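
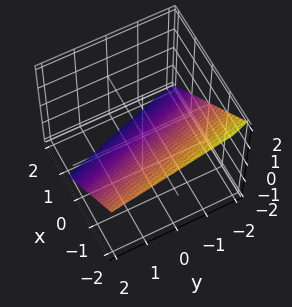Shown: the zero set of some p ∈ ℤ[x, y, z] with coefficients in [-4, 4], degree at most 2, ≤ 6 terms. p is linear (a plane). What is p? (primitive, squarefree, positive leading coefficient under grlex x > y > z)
deg p = 1. The surface is flat (a plane).
Checking where it meets the axes: one y-axis crossing is at y = -2.
Putting this together gives p.

3*x + y + 3*z + 2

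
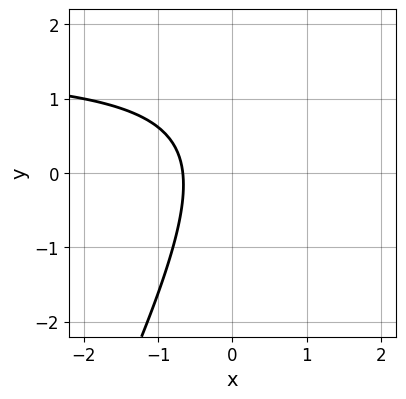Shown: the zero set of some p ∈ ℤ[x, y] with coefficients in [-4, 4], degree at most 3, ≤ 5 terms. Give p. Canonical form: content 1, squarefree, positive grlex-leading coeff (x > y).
deg p = 2. A generic line meets the curve in up to 2 points.
Against the integer gridlines: it misses every integer gridline on the y-axis.
These observations pin down the coefficients.

2*x*y - y^2 - 3*x + y - 2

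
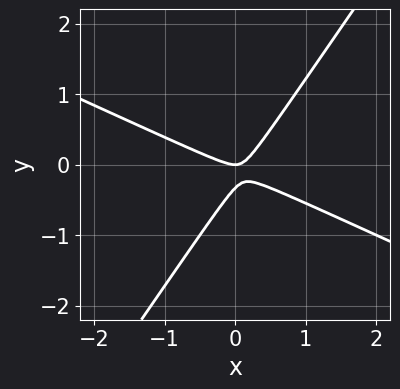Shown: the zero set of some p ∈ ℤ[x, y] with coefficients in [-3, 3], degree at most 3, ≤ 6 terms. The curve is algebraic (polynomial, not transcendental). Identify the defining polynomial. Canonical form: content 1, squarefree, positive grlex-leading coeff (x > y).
2*x^2 + 3*x*y - 3*y^2 - y

The degree is 2 — the shape is more complex than any degree-1 curve.
Observable constraints: it crosses the x-axis at the gridline x = 0; one y-axis crossing is at y = 0.
These observations pin down the coefficients.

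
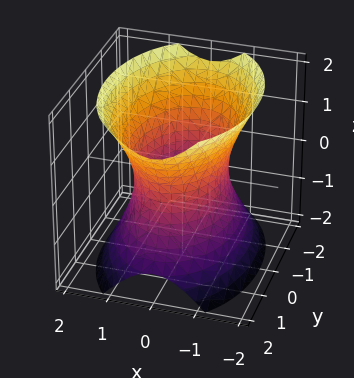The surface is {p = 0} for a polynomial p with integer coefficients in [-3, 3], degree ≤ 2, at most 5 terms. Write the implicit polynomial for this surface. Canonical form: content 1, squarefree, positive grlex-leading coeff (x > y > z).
2*x^2 + y^2 - z^2 - 2

(a) The degree is 2 — one connected sheet with a waist; a quadric.
(b) Symmetries: mirror symmetry y ↦ −y ⇒ only even powers of y; mirror symmetry x ↦ −x ⇒ only even powers of x; it's symmetric under z → −z, forcing even powers of z.
(c) Observable constraints: the surface avoids every integer z-axis point in the box; the x-axis gridline crossings are at x ∈ {-1, 1}.
(d) Putting this together gives p.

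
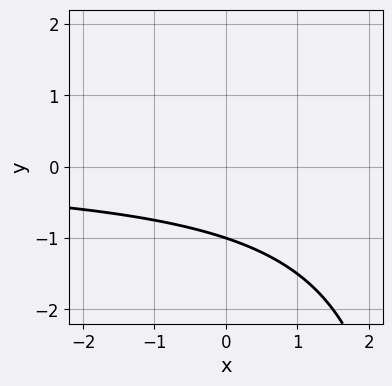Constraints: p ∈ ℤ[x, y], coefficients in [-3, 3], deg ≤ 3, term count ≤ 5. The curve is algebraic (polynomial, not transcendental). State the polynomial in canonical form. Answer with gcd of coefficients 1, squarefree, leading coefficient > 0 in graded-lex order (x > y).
x*y - 3*y - 3

deg p = 2. The shape is more complex than any degree-1 curve.
Reading off the gridlines: one y-axis crossing is at y = -1; it misses every integer gridline on the x-axis.
Putting this together gives p.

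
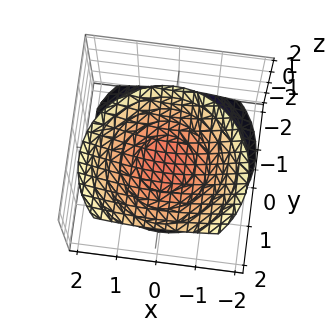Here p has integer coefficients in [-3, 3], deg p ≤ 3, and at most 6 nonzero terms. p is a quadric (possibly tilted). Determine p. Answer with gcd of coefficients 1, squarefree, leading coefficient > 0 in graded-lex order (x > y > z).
1. The picture has 2 separate pieces.
2. The degree is 2 — a generic line meets the surface in up to 2 points.
3. Observable constraints: it misses every integer gridline on the x-axis; the surface avoids every integer y-axis point in the box.
4. Matching integer coefficients to the picture gives p.

3*x^2 + 3*y^2 - 2*y*z - 3*z^2 + 2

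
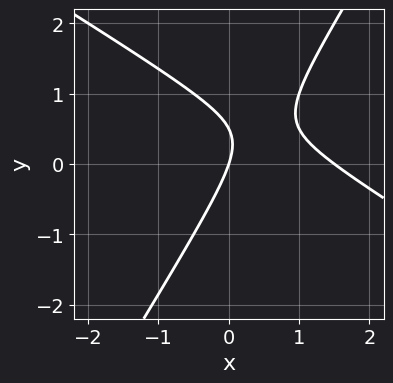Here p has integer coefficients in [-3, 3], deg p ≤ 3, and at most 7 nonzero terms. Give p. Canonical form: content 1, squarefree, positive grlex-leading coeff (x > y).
2*x^2 + 2*x*y - 2*y^2 - 3*x + y

(a) deg p = 2. The shape is more complex than any degree-1 curve.
(b) From the axis intercepts and sections: one x-axis crossing is at x = 0; one y-axis crossing is at y = 0.
(c) The integer polynomial consistent with all of this is the stated p.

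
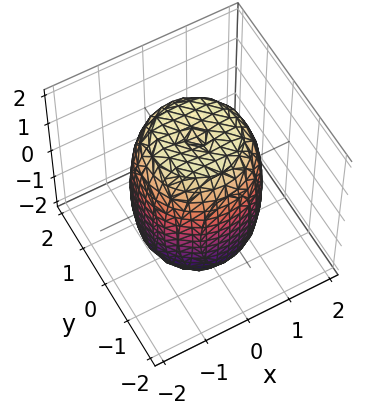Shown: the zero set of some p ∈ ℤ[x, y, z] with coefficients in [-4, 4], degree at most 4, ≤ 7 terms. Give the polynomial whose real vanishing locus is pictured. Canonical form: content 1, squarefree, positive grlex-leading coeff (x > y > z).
First, the degree is 4 — the shape is more complex than any degree-3 surface.
Next, by symmetry, the surface is invariant under rotation about z: p = q(x² + y², z).
Then, checking where it meets the axes: a circular section at z = 1 has radius between 1 and 2.
Finally, solving for integer coefficients yields p as stated.

2*x^4 + 4*x^2*y^2 + 2*y^4 - 2*x^2 - 2*y^2 + z^2 - 3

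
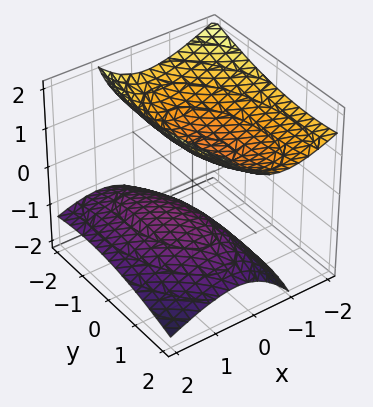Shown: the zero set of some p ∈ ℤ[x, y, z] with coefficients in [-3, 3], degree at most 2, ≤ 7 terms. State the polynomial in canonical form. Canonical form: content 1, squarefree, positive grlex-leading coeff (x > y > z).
1. The picture has 2 separate pieces.
2. deg p = 2.
3. Against the integer gridlines: it misses every integer gridline on the y-axis; no x-intercept at any integer in the box.
4. Putting this together gives p.

3*x^2 + x*y + 3*x*z + y^2 - 3*z^2 + 2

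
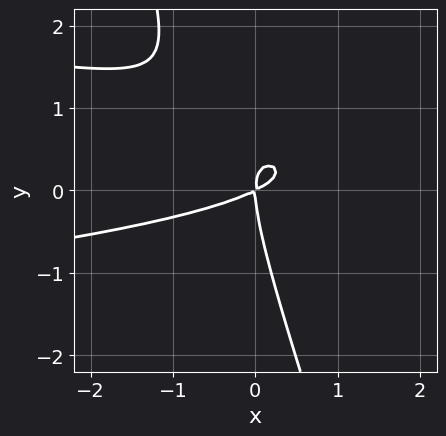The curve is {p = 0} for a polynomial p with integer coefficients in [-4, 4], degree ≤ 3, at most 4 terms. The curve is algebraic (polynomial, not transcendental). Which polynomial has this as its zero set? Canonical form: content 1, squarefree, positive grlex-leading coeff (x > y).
Degree: a generic line meets the curve in up to 3 points, so deg p = 3.
Observable constraints: it meets the x-axis at x = 0 (among the integer gridlines); one y-axis crossing is at y = 0.
Together with the visible shape, these determine p as stated.

3*x*y^2 + y^3 + x^2 - 2*x*y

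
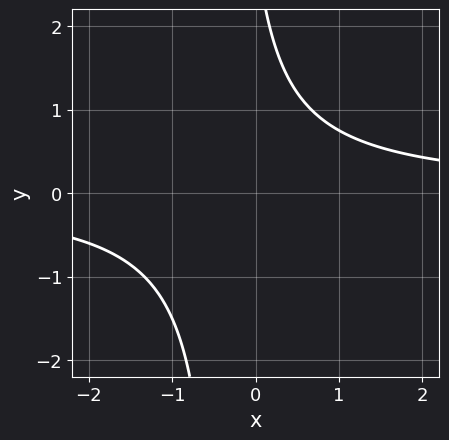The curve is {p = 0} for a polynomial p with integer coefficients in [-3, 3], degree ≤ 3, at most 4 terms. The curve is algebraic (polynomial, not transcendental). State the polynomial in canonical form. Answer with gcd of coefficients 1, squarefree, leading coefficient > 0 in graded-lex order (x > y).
3*x*y + y - 3

(a) The degree is 2 — a generic line meets the curve in up to 2 points.
(b) Observable constraints: no y-intercept at any integer in the box; the curve avoids every integer x-axis point in the box.
(c) Putting this together gives p.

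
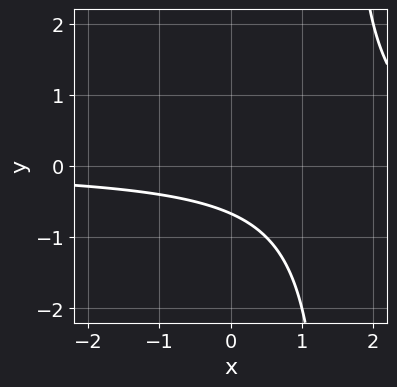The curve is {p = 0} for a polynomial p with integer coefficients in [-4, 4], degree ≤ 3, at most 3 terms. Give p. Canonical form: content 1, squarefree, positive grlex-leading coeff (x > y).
2*x*y - 3*y - 2

(a) deg p = 2.
(b) Checking where it meets the axes: the curve avoids every integer x-axis point in the box.
(c) Assembling these constraints gives the stated polynomial.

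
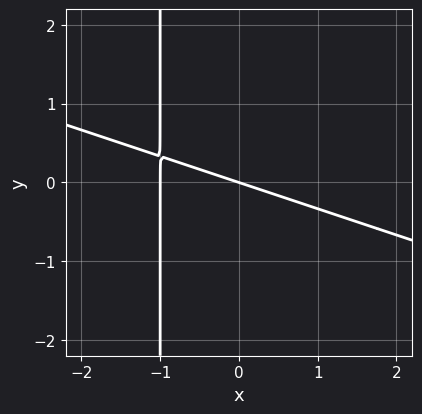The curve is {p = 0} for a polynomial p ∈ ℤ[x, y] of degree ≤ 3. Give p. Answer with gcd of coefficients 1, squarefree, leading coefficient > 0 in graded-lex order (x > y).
1. Degree: a generic line meets the curve in up to 2 points, so deg p = 2.
2. From the visible intercepts: among the integer gridlines, it crosses the x-axis at x ∈ {-1, 0}; it meets the y-axis at y = 0 (among the integer gridlines).
3. Fitting integer coefficients to these (and the overall shape) gives p.

x^2 + 3*x*y + x + 3*y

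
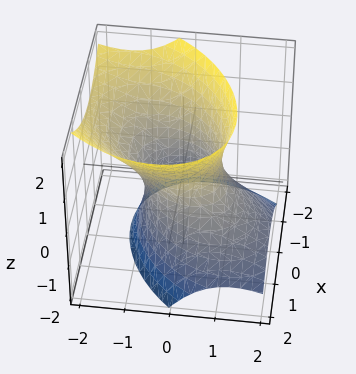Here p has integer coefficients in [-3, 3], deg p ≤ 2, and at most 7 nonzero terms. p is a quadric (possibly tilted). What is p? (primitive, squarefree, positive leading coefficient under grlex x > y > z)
(a) The degree is 2 — the shape is more complex than any degree-1 surface.
(b) From the visible intercepts: the y-axis gridline crossings are at y ∈ {-1, 1}; the x-axis gridline crossings are at x ∈ {-1, 1}; it misses every integer gridline on the z-axis.
(c) Solving for integer coefficients yields p as stated.

3*x^2 - 2*x*y + 3*y^2 + 3*y*z - 2*z^2 - 3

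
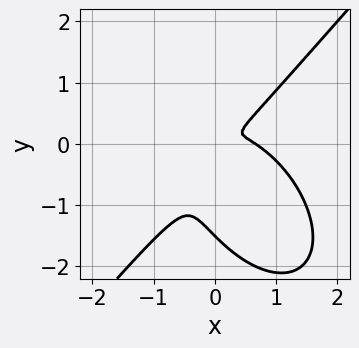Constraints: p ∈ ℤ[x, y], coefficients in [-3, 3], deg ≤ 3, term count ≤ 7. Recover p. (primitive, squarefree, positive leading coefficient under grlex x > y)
3*x^3 - 2*y^3 - 2*x^2 + 3*x*y - 3*y^2

First, degree: no degree-2 curve has this shape, so deg p = 3.
Finally, putting this together gives p.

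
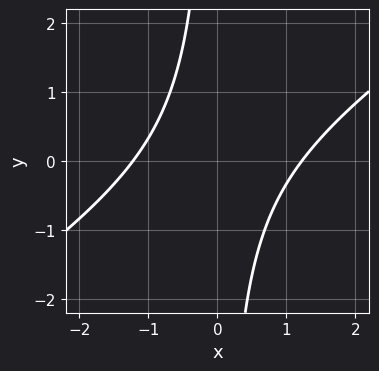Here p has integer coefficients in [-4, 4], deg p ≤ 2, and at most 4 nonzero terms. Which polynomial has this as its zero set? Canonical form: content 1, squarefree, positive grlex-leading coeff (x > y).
2*x^2 - 3*x*y - 3

(a) deg p = 2. The shape is more complex than any degree-1 curve.
(b) Observable constraints: the curve avoids every integer y-axis point in the box.
(c) These observations pin down the coefficients.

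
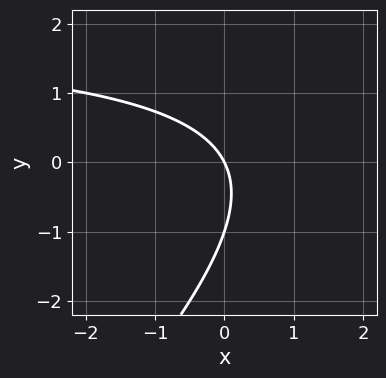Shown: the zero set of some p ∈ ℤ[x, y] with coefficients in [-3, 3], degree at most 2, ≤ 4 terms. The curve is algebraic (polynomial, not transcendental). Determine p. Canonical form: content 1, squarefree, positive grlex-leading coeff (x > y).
x*y - y^2 - 2*x - y

1. The degree is 2 — a generic line meets the curve in up to 2 points.
2. Against the integer gridlines: the y-axis gridline crossings are at y ∈ {-1, 0}; it meets the x-axis at x = 0 (among the integer gridlines).
3. The integer polynomial consistent with all of this is the stated p.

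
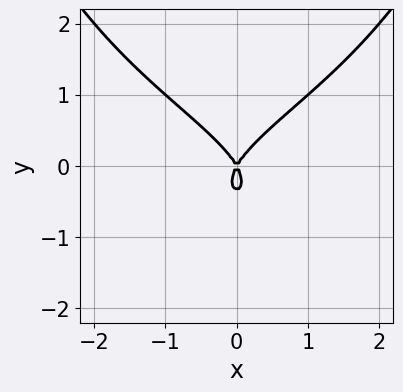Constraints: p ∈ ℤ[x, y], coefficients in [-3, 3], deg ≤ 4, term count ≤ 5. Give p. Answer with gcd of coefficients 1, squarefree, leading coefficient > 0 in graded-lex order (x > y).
x^2*y^2 - 3*y^3 + 3*x^2 - y^2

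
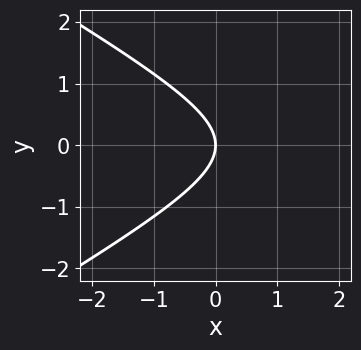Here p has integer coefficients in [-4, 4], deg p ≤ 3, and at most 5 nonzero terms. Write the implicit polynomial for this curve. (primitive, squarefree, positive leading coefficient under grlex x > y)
(a) deg p = 2. No degree-1 curve has this shape.
(b) Symmetries: the y ↦ −y reflection is a symmetry, so y appears only in even powers.
(c) Observable constraints: it meets the x-axis at x = 0 (among the integer gridlines); it meets the y-axis at y = 0 (among the integer gridlines).
(d) These observations pin down the coefficients.

x^2 - 3*y^2 - 3*x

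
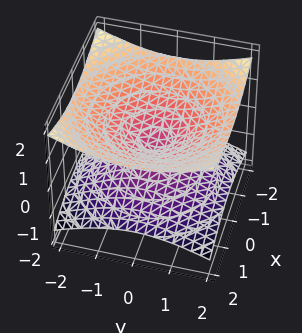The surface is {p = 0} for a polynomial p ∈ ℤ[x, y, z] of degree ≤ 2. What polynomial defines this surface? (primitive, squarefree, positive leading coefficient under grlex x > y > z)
x^2 + y^2 - 3*z^2

(a) Degree: two nappes meeting at a single point; a quadric, so deg p = 2.
(b) Symmetries: it's symmetric under z → −z, forcing even powers of z; the surface is invariant under rotation about z: p = q(x² + y², z).
(c) Checking where it meets the axes: it crosses the z-axis at the gridline z = 0; one x-axis crossing is at x = 0; it meets the y-axis at y = 0 (among the integer gridlines); a circular section at z = 1 has radius between 1 and 2.
(d) Together with the visible shape, these determine p as stated.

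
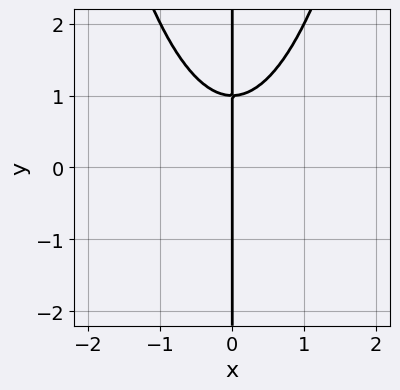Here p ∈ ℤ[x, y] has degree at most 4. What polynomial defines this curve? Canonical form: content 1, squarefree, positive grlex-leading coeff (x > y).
Degree: a generic line meets the curve in up to 3 points, so deg p = 3.
From the visible intercepts: every point of the y-axis in the box is on the curve; it meets the x-axis at x = 0 (among the integer gridlines).
Matching integer coefficients to the picture gives p.

x^3 - x*y + x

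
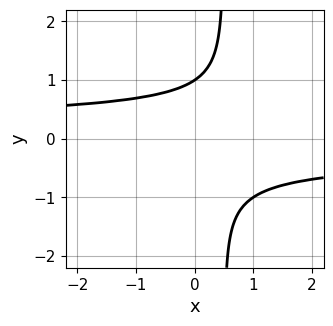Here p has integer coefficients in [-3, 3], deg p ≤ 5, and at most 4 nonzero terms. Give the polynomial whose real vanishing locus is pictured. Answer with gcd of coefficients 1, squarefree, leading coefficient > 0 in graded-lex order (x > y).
2*x*y^3 - y^3 + 1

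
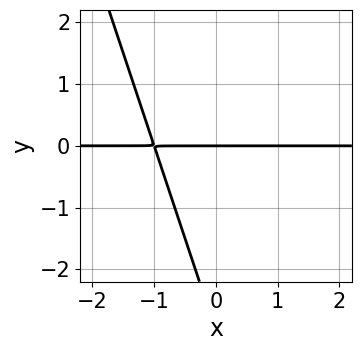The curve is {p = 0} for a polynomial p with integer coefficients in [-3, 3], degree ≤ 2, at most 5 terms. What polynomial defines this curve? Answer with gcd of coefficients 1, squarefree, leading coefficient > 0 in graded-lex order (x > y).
(a) Degree: a generic line meets the curve in up to 2 points, so deg p = 2.
(b) Reading off the gridlines: the visible x-axis segment lies entirely on the curve; it crosses the y-axis at the gridline y = 0.
(c) Putting this together gives p.

3*x*y + y^2 + 3*y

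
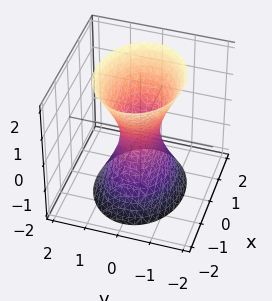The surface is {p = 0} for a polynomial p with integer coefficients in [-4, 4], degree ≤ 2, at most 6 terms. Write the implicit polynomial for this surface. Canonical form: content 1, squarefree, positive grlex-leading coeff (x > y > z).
Degree: one connected sheet with a waist; a quadric, so deg p = 2.
Symmetries: the x ↦ −x reflection is a symmetry, so x appears only in even powers; it's symmetric under y → −y, forcing even powers of y; the z ↦ −z reflection is a symmetry, so z appears only in even powers.
Reading off the gridlines: the surface avoids every integer z-axis point in the box.
These observations pin down the coefficients.

2*x^2 + 3*y^2 - z^2 - 1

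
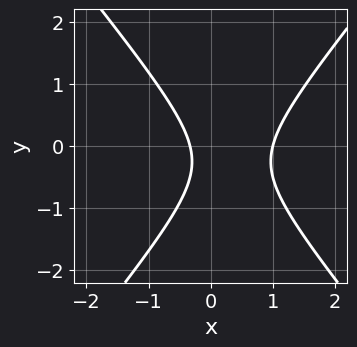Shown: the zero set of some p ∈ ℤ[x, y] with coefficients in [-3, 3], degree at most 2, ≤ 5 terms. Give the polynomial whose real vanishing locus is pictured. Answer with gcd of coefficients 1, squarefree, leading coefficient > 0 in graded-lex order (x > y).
The degree is 2 — the shape is more complex than any degree-1 curve.
From the visible intercepts: it misses every integer gridline on the y-axis; it meets the x-axis at x = 1 (among the integer gridlines).
These observations pin down the coefficients.

3*x^2 - 2*y^2 - 2*x - y - 1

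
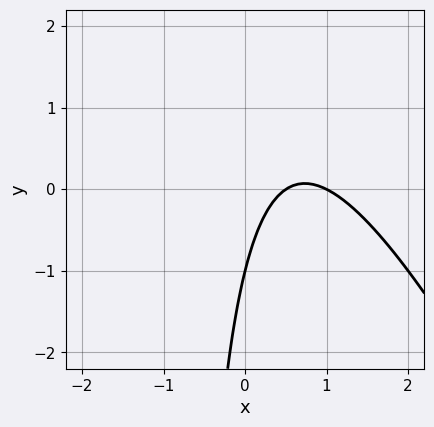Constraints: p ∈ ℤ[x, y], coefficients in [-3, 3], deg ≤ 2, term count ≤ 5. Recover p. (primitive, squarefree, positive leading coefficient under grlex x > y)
2*x^2 + x*y - 3*x + y + 1

deg p = 2. The shape is more complex than any degree-1 curve.
Reading off the gridlines: it crosses the x-axis at the gridline x = 1; one y-axis crossing is at y = -1.
Together with the visible shape, these determine p as stated.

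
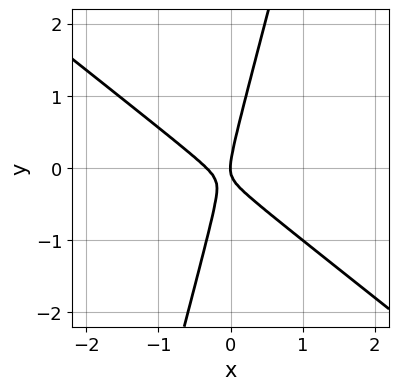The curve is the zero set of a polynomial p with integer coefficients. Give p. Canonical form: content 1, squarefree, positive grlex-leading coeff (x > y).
Degree: no degree-1 curve has this shape, so deg p = 2.
From the axis intercepts and sections: one x-axis crossing is at x = 0; it crosses the y-axis at the gridline y = 0.
Together with the visible shape, these determine p as stated.

3*x^2 + 3*x*y - y^2 + x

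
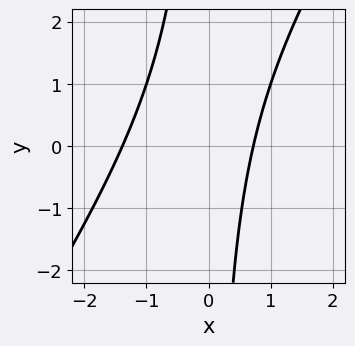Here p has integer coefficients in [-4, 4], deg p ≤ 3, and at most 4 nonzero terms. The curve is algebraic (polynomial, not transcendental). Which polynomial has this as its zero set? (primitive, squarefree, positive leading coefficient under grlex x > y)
3*x^2 - 2*x*y + 2*x - 3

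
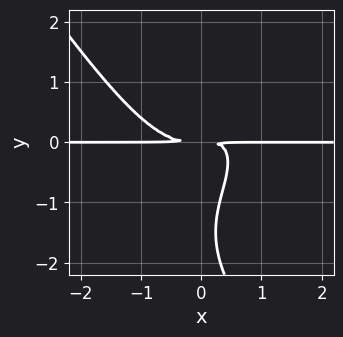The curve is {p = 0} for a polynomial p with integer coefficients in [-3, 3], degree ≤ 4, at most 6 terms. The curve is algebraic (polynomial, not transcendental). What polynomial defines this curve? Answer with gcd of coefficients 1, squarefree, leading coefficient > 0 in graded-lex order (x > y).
3*x^3*y + y^4 - 3*x*y^2 + 3*y^3 + 3*y^2

(a) Degree: no degree-3 curve has this shape, so deg p = 4.
(b) From the visible intercepts: the visible x-axis segment lies entirely on the curve.
(c) The integer polynomial consistent with all of this is the stated p.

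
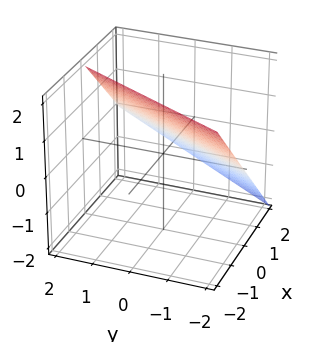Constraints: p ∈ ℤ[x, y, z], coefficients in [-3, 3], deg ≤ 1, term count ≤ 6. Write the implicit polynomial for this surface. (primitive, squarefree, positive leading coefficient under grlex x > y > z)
First, the degree is 1 — the surface is flat (a plane).
Then, reading off the gridlines: one x-axis crossing is at x = 1; it meets the z-axis at z = 1 (among the integer gridlines); one y-axis crossing is at y = -2.
Finally, matching integer coefficients to the picture gives p.

2*x - y + 2*z - 2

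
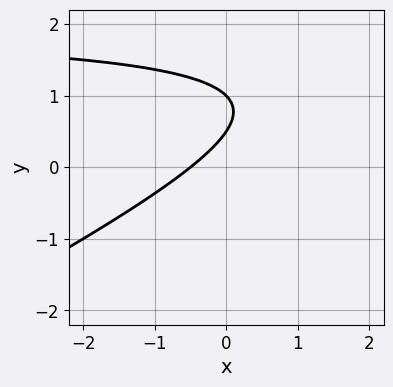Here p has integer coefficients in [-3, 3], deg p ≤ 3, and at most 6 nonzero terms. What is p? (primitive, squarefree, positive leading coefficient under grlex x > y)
First, the degree is 2 — a generic line meets the curve in up to 2 points.
Then, observable constraints: one y-axis crossing is at y = 1.
Finally, fitting integer coefficients to these (and the overall shape) gives p.

x*y - 2*y^2 - 2*x + 3*y - 1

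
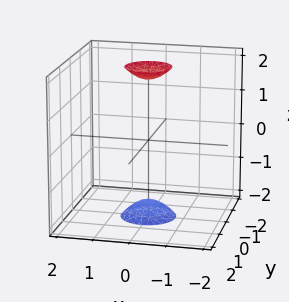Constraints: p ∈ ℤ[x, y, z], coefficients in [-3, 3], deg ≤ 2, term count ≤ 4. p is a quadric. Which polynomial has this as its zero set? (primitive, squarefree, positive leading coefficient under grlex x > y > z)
3*x^2 + 3*y^2 - z^2 + 3

1. The picture has 2 separate pieces.
2. Degree: two sheets facing apart; a quadric, so deg p = 2.
3. Symmetries: mirror symmetry z ↦ −z ⇒ only even powers of z; rotational symmetry about the z-axis ⇒ p depends on x, y only through x² + y².
4. From the axis intercepts and sections: the surface avoids every integer y-axis point in the box; the surface avoids every integer x-axis point in the box; a circular section at z = -2 has radius between 0 and 1.
5. Matching integer coefficients to the picture gives p.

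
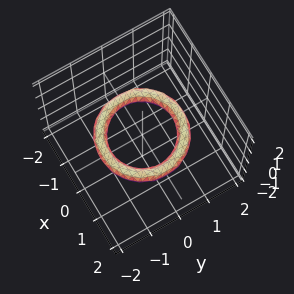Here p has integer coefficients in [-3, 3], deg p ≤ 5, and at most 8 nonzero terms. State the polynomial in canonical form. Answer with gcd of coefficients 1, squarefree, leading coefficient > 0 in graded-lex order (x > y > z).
x^4 + 2*x^2*y^2 + y^4 - 3*x^2 - 3*y^2 + 3*z^2 + 2

(a) The degree is 4 — no degree-3 surface has this shape.
(b) Symmetries: rotational symmetry about the z-axis ⇒ p depends on x, y only through x² + y².
(c) Against the integer gridlines: among the integer gridlines, it crosses the y-axis at y ∈ {-1, 1}; it misses every integer gridline on the z-axis; a circular section at z = 0 has radius exactly 1; among the integer gridlines, it crosses the x-axis at x ∈ {-1, 1}.
(d) Together with the visible shape, these determine p as stated.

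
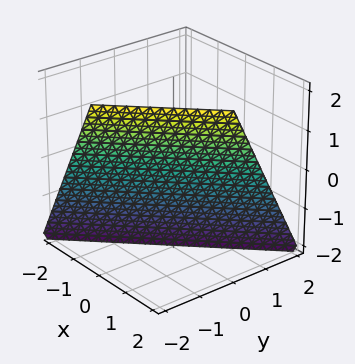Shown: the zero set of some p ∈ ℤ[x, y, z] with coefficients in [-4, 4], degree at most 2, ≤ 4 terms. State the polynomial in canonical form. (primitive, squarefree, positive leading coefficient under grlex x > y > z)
2*x - 2*y - z - 2

(a) deg p = 1.
(b) Against the integer gridlines: it crosses the z-axis at the gridline z = -2; it crosses the y-axis at the gridline y = -1; it meets the x-axis at x = 1 (among the integer gridlines).
(c) Fitting integer coefficients to these (and the overall shape) gives p.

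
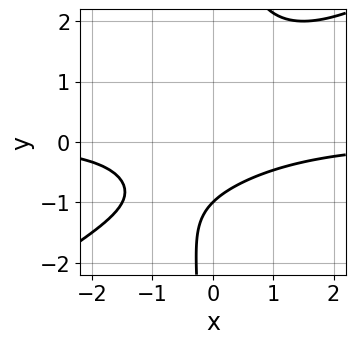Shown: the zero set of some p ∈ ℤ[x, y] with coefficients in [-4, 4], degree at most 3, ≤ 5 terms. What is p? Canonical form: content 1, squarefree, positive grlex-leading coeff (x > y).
2*x^2*y - 3*x*y^2 + 3*y + 3

Degree: a generic line meets the curve in up to 3 points, so deg p = 3.
Against the integer gridlines: the curve avoids every integer x-axis point in the box; it meets the y-axis at y = -1 (among the integer gridlines).
Together with the visible shape, these determine p as stated.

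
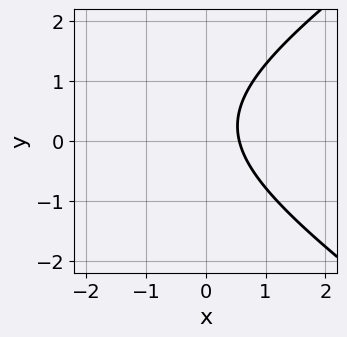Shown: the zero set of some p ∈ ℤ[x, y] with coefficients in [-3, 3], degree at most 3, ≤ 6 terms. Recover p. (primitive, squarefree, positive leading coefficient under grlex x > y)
x^2 - 2*y^2 + 3*x + y - 2

1. The degree is 2 — a generic line meets the curve in up to 2 points.
2. Observable constraints: no y-intercept at any integer in the box.
3. Solving for integer coefficients yields p as stated.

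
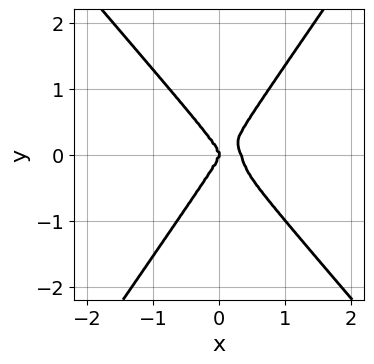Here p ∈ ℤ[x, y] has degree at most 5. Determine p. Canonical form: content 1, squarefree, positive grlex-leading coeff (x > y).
1. Degree: a generic line meets the curve in up to 4 points, so deg p = 4.
2. From the visible intercepts: it crosses the x-axis at the gridline x = 0; one y-axis crossing is at y = 0.
3. Together with the visible shape, these determine p as stated.

3*x^4 + x^3*y - y^4 - x^3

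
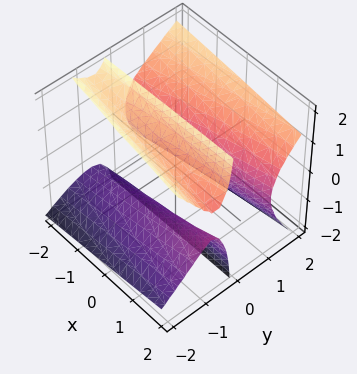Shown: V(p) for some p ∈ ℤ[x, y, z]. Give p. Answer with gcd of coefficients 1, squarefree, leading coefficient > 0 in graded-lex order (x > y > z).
2*y^3 - y^2*z - 2*y*z^2 - x*y - 1

1. The picture has 3 separate pieces. Treating them together as one polynomial.
2. Degree: the shape is more complex than any degree-2 surface, so deg p = 3.
3. From the axis intercepts and sections: no x-intercept at any integer in the box; no z-intercept at any integer in the box.
4. Together with the visible shape, these determine p as stated.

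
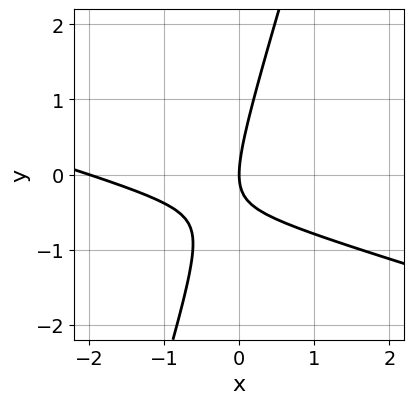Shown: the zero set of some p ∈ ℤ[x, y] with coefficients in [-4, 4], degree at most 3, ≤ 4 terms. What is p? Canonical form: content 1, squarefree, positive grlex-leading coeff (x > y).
(a) The degree is 2 — no degree-1 curve has this shape.
(b) Checking where it meets the axes: among the integer gridlines, it crosses the x-axis at x ∈ {-2, 0}; it meets the y-axis at y = 0 (among the integer gridlines).
(c) Assembling these constraints gives the stated polynomial.

x^2 + 3*x*y - y^2 + 2*x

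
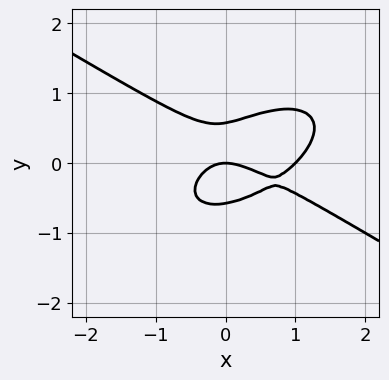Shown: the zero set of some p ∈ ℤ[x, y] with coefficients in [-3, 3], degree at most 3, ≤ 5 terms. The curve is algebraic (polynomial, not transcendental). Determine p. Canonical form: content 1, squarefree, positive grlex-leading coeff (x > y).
x^3 - x*y^2 + 3*y^3 - x^2 - y

First, deg p = 3. The shape is more complex than any degree-2 curve.
Next, from the axis intercepts and sections: among the integer gridlines, it crosses the x-axis at x ∈ {0, 1}; it meets the y-axis at y = 0 (among the integer gridlines).
Finally, matching integer coefficients to the picture gives p.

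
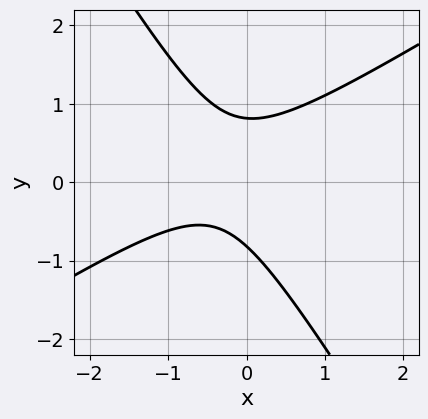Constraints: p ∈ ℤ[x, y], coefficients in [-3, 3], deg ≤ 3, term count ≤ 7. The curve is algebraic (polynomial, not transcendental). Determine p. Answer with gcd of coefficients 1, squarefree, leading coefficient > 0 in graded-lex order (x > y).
3*x^2 - 3*x*y - 3*y^2 + 2*x + 2

(a) deg p = 2.
(b) From the axis intercepts and sections: it misses every integer gridline on the x-axis.
(c) Fitting integer coefficients to these (and the overall shape) gives p.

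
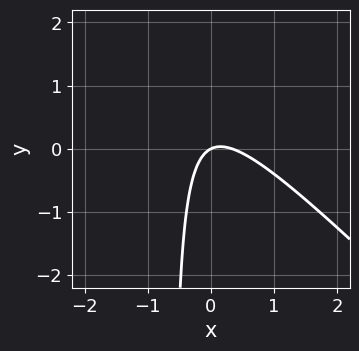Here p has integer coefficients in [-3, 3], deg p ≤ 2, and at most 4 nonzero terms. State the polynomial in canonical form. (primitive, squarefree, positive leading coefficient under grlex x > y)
3*x^2 + 3*x*y - x + 2*y

deg p = 2.
From the visible intercepts: it meets the x-axis at x = 0 (among the integer gridlines); it meets the y-axis at y = 0 (among the integer gridlines).
Matching integer coefficients to the picture gives p.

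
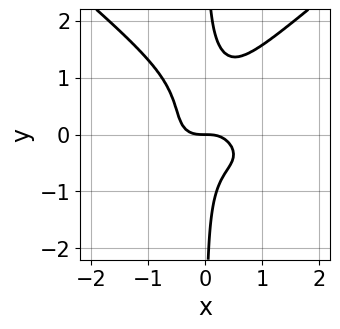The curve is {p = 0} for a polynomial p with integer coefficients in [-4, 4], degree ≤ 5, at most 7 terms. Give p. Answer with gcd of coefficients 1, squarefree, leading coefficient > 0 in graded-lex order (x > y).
2*x^3*y - 3*x*y^3 + 2*x^3 + 2*x*y^2 + y

(a) The degree is 4 — the shape is more complex than any degree-3 curve.
(b) Reading off the gridlines: it crosses the x-axis at the gridline x = 0; one y-axis crossing is at y = 0.
(c) Matching integer coefficients to the picture gives p.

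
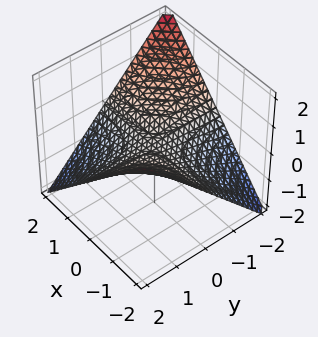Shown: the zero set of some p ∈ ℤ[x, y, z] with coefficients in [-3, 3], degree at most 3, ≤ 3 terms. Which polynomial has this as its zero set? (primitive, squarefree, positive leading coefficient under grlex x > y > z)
x*y + 2*z

(a) Degree: a saddle surface; a quadric, so deg p = 2.
(b) From the visible intercepts: one z-axis crossing is at z = 0; the visible x-axis segment lies entirely on the surface; the visible y-axis segment lies entirely on the surface.
(c) The integer polynomial consistent with all of this is the stated p.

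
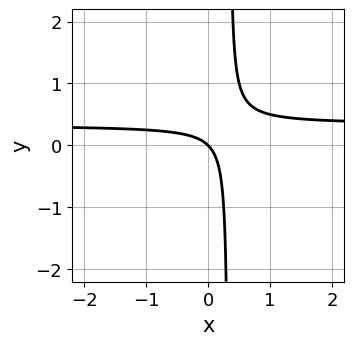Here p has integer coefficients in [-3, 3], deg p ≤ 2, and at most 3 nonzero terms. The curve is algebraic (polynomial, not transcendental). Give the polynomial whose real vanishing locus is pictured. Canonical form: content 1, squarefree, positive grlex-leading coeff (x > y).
3*x*y - x - y

(a) The degree is 2 — the shape is more complex than any degree-1 curve.
(b) Observable constraints: it crosses the y-axis at the gridline y = 0; it meets the x-axis at x = 0 (among the integer gridlines).
(c) Matching integer coefficients to the picture gives p.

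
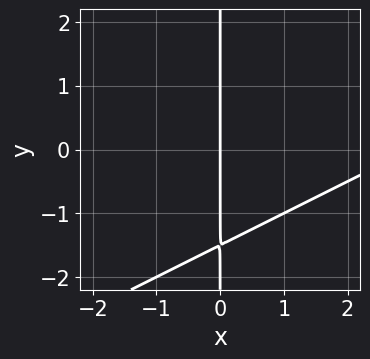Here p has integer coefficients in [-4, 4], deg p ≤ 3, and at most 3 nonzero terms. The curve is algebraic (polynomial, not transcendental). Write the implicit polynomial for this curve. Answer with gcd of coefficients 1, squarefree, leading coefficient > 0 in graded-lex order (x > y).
x^2 - 2*x*y - 3*x

deg p = 2. The shape is more complex than any degree-1 curve.
From the visible intercepts: the visible y-axis segment lies entirely on the curve; it crosses the x-axis at the gridline x = 0.
Solving for integer coefficients yields p as stated.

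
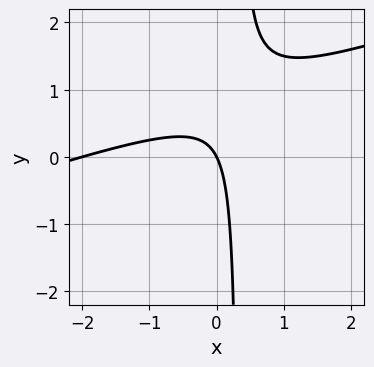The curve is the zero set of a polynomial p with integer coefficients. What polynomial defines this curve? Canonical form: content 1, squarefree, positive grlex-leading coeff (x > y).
First, degree: no degree-1 curve has this shape, so deg p = 2.
Then, checking where it meets the axes: one y-axis crossing is at y = 0; among the integer gridlines, it crosses the x-axis at x ∈ {-2, 0}.
Finally, the integer polynomial consistent with all of this is the stated p.

x^2 - 3*x*y + 2*x + y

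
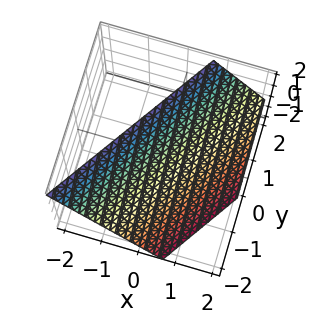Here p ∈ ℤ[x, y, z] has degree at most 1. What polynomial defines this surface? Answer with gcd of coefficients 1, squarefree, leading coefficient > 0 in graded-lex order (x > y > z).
Degree: the surface is flat (a plane), so deg p = 1.
Reading off the gridlines: it crosses the y-axis at the gridline y = -1; it meets the z-axis at z = 1 (among the integer gridlines).
Fitting integer coefficients to these (and the overall shape) gives p.

3*x - 2*y + 2*z - 2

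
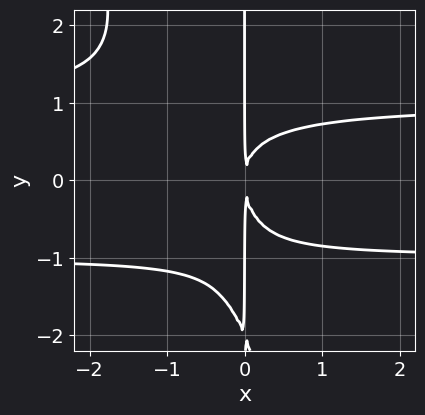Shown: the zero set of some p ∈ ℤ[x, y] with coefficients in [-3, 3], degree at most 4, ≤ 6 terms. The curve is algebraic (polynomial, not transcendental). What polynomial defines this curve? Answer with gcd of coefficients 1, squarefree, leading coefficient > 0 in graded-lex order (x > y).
deg p = 4. No degree-3 curve has this shape.
From the visible intercepts: the visible y-axis segment lies entirely on the curve.
Matching integer coefficients to the picture gives p.

3*x^2*y^2 + x*y^3 + 2*x*y^2 - 3*x^2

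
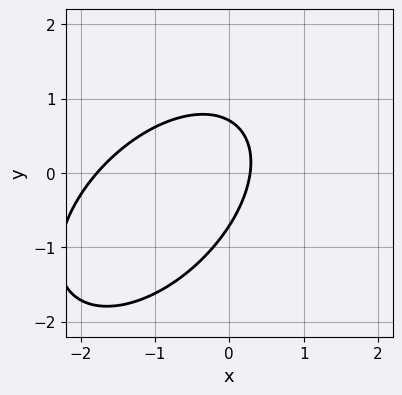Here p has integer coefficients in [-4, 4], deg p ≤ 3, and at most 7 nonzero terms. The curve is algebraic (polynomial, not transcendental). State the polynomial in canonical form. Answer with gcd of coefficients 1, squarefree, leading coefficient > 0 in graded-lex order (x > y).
2*x^2 - 2*x*y + 2*y^2 + 3*x - 1

deg p = 2. No degree-1 curve has this shape.
Solving for integer coefficients yields p as stated.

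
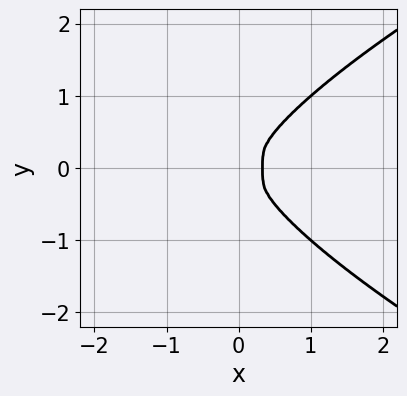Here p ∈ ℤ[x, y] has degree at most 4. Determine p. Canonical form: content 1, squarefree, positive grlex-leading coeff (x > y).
2*y^4 - 3*x^3 + x^2

First, the degree is 4 — the shape is more complex than any degree-3 curve.
Next, symmetries: it's symmetric under y → −y, forcing even powers of y.
Finally, fitting integer coefficients to these (and the overall shape) gives p.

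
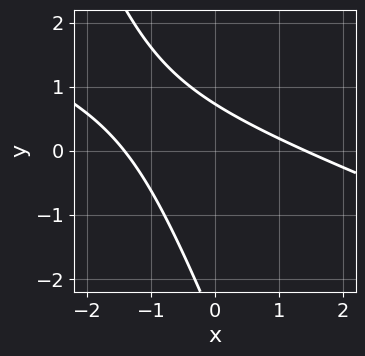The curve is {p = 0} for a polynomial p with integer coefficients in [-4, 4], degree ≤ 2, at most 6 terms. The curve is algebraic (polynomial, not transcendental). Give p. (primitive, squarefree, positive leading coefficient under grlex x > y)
1. Degree: a generic line meets the curve in up to 2 points, so deg p = 2.
2. The integer polynomial consistent with all of this is the stated p.

x^2 + 3*x*y + y^2 + 2*y - 2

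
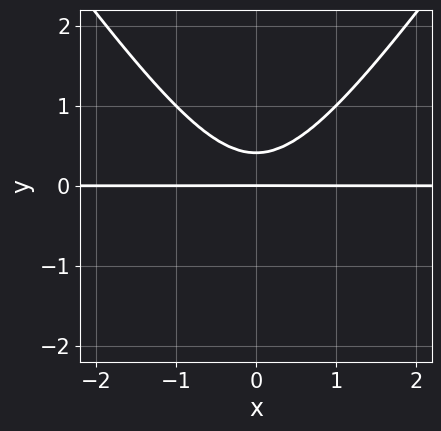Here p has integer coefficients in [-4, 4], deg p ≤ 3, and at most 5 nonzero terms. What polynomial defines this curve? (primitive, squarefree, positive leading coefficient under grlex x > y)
(a) deg p = 3.
(b) Symmetries: the x ↦ −x reflection is a symmetry, so x appears only in even powers.
(c) Observable constraints: it meets the y-axis at y = 0 (among the integer gridlines); every point of the x-axis in the box is on the curve.
(d) Fitting integer coefficients to these (and the overall shape) gives p.

2*x^2*y - y^3 - 2*y^2 + y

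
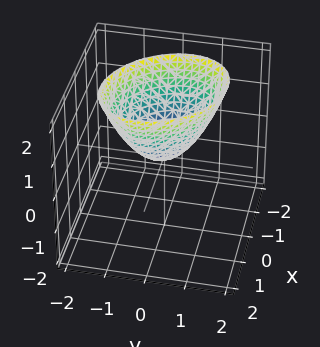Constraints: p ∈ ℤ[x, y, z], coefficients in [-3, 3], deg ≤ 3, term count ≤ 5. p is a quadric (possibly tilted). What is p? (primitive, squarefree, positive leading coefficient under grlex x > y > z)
2*x^2 + x*y + 2*y^2 - 2*z

The degree is 2 — a generic line meets the surface in up to 2 points.
Checking where it meets the axes: it crosses the x-axis at the gridline x = 0; one z-axis crossing is at z = 0; it meets the y-axis at y = 0 (among the integer gridlines).
Solving for integer coefficients yields p as stated.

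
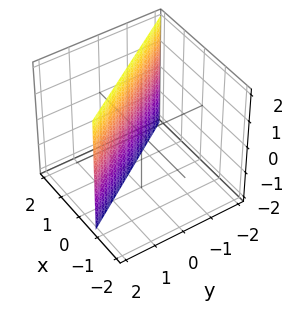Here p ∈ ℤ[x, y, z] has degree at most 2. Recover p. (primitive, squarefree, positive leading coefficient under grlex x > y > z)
(a) Degree: the surface is flat (a plane), so deg p = 1.
(b) Observable constraints: the surface avoids every integer z-axis point in the box; it meets the y-axis at y = 1 (among the integer gridlines).
(c) Fitting integer coefficients to these (and the overall shape) gives p.

3*x + 2*y - 2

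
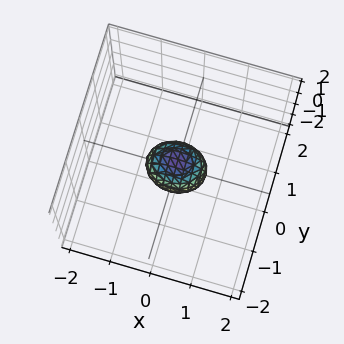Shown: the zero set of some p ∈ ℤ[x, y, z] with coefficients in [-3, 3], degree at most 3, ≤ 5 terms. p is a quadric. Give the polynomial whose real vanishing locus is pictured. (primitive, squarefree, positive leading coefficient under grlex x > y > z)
1. deg p = 2. A closed, bounded, convex surface; a quadric.
2. Symmetries: mirror symmetry x ↦ −x ⇒ only even powers of x; it's symmetric under z → −z, forcing even powers of z; mirror symmetry y ↦ −y ⇒ only even powers of y.
3. The integer polynomial consistent with all of this is the stated p.

2*x^2 + 3*y^2 + 2*z^2 - 1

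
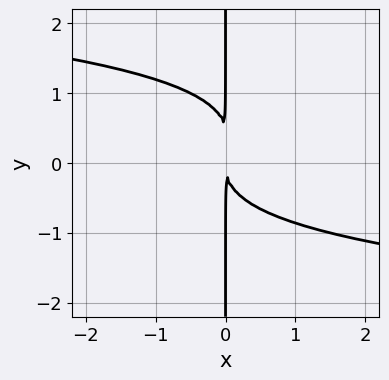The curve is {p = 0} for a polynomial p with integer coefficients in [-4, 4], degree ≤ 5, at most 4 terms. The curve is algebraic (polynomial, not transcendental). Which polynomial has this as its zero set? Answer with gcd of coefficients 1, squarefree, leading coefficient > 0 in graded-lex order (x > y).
Degree: a generic line meets the curve in up to 4 points, so deg p = 4.
Checking where it meets the axes: every point of the y-axis in the box is on the curve.
Assembling these constraints gives the stated polynomial.

2*x*y^3 - x*y^2 + 2*x^2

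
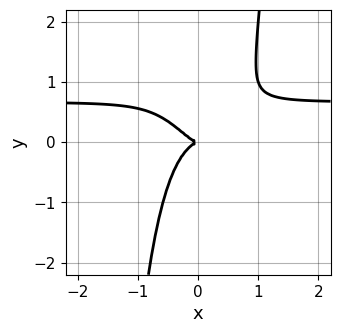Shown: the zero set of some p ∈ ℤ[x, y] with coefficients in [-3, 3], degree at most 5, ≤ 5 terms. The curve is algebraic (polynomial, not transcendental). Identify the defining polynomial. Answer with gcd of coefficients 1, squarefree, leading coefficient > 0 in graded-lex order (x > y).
3*x^3*y - 2*x^3 - y^2

First, degree: no degree-3 curve has this shape, so deg p = 4.
Next, from the axis intercepts and sections: it meets the y-axis at y = 0 (among the integer gridlines); one x-axis crossing is at x = 0.
Finally, these observations pin down the coefficients.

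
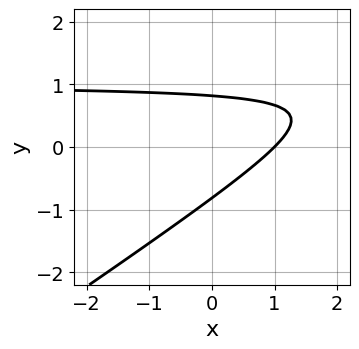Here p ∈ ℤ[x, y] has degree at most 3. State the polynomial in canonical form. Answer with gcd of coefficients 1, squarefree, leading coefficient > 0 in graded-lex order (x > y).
Degree: a generic line meets the curve in up to 2 points, so deg p = 2.
Checking where it meets the axes: it crosses the x-axis at the gridline x = 1.
Together with the visible shape, these determine p as stated.

2*x*y - 3*y^2 - 2*x + 2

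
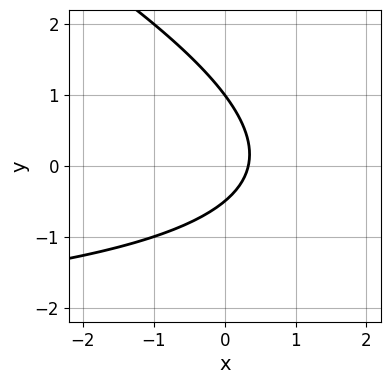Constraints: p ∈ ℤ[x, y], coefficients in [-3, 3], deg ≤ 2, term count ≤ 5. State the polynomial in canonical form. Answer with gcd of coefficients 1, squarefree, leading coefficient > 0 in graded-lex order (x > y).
x*y + 2*y^2 + 3*x - y - 1

1. deg p = 2.
2. Against the integer gridlines: one y-axis crossing is at y = 1.
3. Solving for integer coefficients yields p as stated.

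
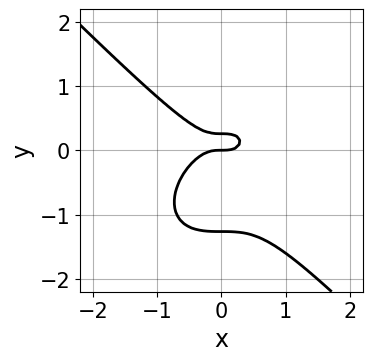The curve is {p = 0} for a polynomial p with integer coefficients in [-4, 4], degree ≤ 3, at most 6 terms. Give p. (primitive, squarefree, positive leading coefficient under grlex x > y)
3*x^3 + 3*y^3 + 3*y^2 - y

First, degree: no degree-2 curve has this shape, so deg p = 3.
Then, from the visible intercepts: it crosses the y-axis at the gridline y = 0; it meets the x-axis at x = 0 (among the integer gridlines).
Finally, solving for integer coefficients yields p as stated.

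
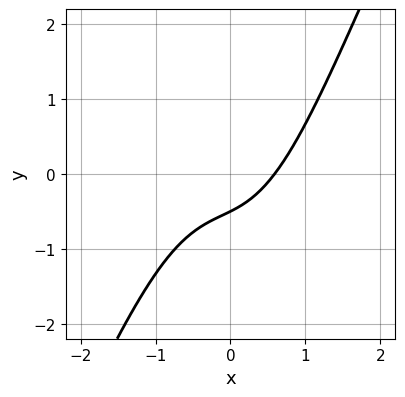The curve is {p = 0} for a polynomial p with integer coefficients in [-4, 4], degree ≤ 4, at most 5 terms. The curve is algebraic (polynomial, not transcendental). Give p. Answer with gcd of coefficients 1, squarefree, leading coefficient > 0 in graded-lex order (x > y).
2*x^3 - x^2*y + x - 2*y - 1

First, the degree is 3 — a generic line meets the curve in up to 3 points.
Finally, putting this together gives p.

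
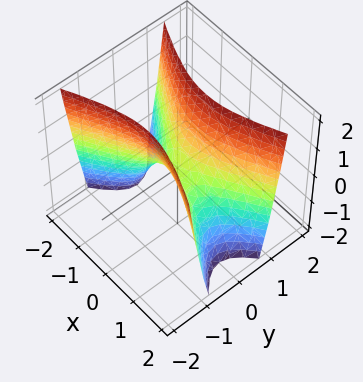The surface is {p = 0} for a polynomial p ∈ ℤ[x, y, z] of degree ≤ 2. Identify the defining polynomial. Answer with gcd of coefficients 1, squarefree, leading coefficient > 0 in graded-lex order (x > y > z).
Degree: a saddle surface; a quadric, so deg p = 2.
Symmetries: the y ↦ −y reflection is a symmetry, so y appears only in even powers; it's symmetric under x → −x, forcing even powers of x.
Against the integer gridlines: one x-axis crossing is at x = 0; one z-axis crossing is at z = 0; one y-axis crossing is at y = 0.
Assembling these constraints gives the stated polynomial.

x^2 - 3*y^2 + z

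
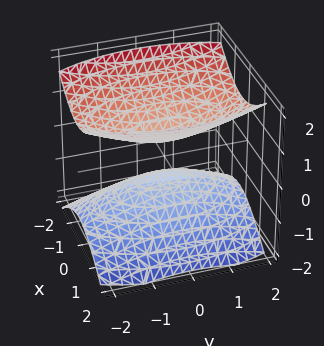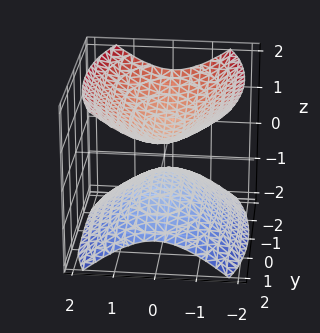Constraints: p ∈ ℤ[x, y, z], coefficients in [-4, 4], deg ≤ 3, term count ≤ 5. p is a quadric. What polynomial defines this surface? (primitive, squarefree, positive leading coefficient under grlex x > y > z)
3*x^2 + y^2 - 3*z^2 + 1

First, I count 2 distinct pieces. They look like related sheets of one shape, so recover p as a whole.
Then, degree: two sheets facing apart; a quadric, so deg p = 2.
Next, symmetries: mirror symmetry z ↦ −z ⇒ only even powers of z; the y ↦ −y reflection is a symmetry, so y appears only in even powers; the x ↦ −x reflection is a symmetry, so x appears only in even powers.
Then, checking where it meets the axes: no x-intercept at any integer in the box; no y-intercept at any integer in the box.
Finally, assembling these constraints gives the stated polynomial.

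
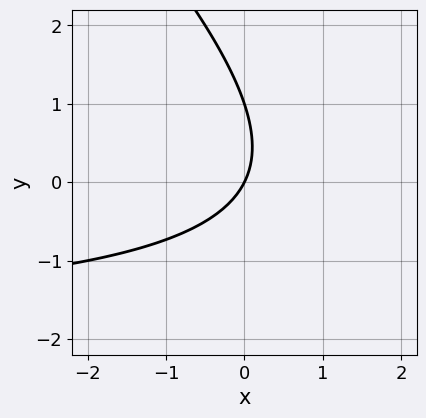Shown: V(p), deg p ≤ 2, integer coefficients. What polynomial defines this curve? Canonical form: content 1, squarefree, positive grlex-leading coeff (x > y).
(a) Degree: the shape is more complex than any degree-1 curve, so deg p = 2.
(b) Checking where it meets the axes: the y-axis gridline crossings are at y ∈ {0, 1}; it meets the x-axis at x = 0 (among the integer gridlines).
(c) The integer polynomial consistent with all of this is the stated p.

x*y + y^2 + 2*x - y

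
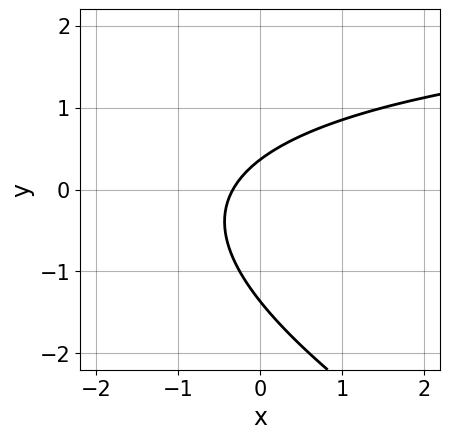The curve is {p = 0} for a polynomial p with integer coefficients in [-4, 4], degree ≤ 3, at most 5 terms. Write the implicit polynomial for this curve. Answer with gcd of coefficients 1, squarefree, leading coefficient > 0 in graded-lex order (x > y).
deg p = 2. The shape is more complex than any degree-1 curve.
Matching integer coefficients to the picture gives p.

x*y + 2*y^2 - 3*x + 2*y - 1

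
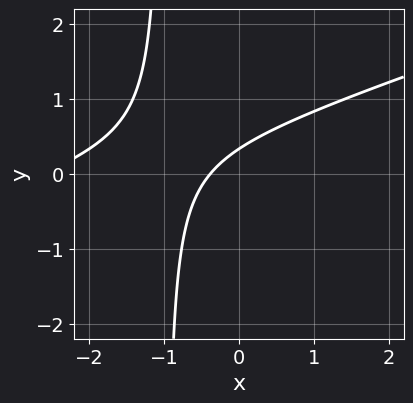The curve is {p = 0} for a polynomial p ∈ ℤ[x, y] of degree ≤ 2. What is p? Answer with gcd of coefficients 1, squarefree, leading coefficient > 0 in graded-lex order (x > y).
(a) deg p = 2. A generic line meets the curve in up to 2 points.
(b) The integer polynomial consistent with all of this is the stated p.

x^2 - 3*x*y + 3*x - 3*y + 1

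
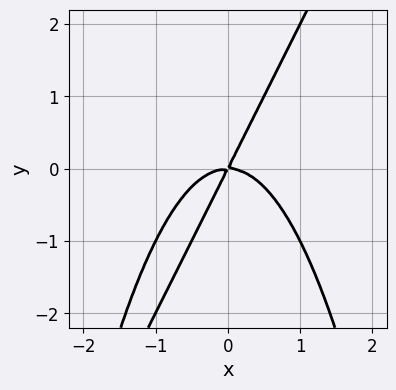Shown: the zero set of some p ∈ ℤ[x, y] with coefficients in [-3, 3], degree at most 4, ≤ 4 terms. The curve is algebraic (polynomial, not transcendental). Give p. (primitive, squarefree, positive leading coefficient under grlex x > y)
2*x^3 - x^2*y + 2*x*y - y^2

1. Degree: the shape is more complex than any degree-2 curve, so deg p = 3.
2. Checking where it meets the axes: one x-axis crossing is at x = 0; it meets the y-axis at y = 0 (among the integer gridlines).
3. Solving for integer coefficients yields p as stated.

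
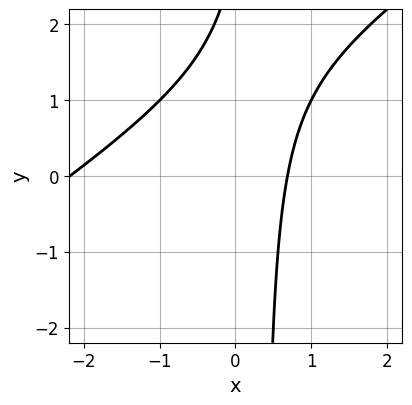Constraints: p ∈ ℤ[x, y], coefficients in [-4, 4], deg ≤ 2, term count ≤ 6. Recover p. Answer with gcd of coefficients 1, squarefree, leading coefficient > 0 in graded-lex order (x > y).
2*x^2 - 3*x*y + 3*x + y - 3

1. Degree: no degree-1 curve has this shape, so deg p = 2.
2. Checking where it meets the axes: the curve avoids every integer y-axis point in the box.
3. Putting this together gives p.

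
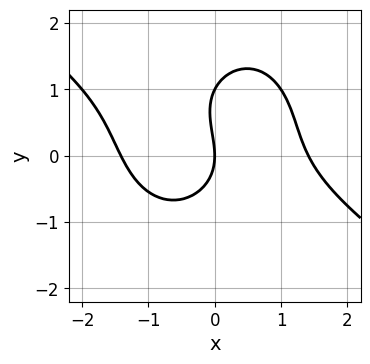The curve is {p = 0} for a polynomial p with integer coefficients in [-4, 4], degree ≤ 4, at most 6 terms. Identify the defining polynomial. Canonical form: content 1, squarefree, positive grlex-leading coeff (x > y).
x^3 + x^2*y + y^3 - y^2 - 2*x

First, deg p = 3.
Then, from the visible intercepts: among the integer gridlines, it crosses the y-axis at y ∈ {0, 1}; one x-axis crossing is at x = 0.
Finally, solving for integer coefficients yields p as stated.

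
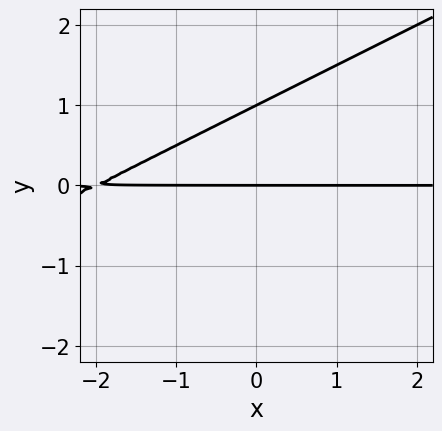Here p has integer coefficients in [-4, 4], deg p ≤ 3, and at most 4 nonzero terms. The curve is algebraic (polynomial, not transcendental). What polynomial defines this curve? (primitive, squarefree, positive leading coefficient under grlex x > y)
x*y - 2*y^2 + 2*y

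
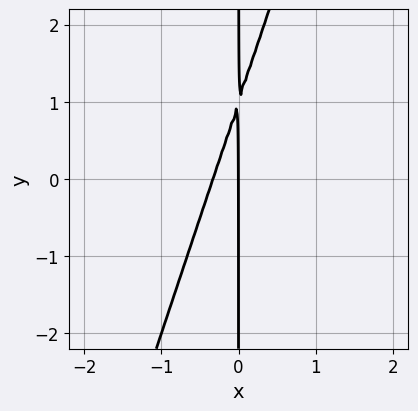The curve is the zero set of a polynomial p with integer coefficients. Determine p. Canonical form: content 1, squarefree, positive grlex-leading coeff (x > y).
3*x^2 - x*y + x

(a) The degree is 2 — no degree-1 curve has this shape.
(b) From the axis intercepts and sections: the visible y-axis segment lies entirely on the curve; one x-axis crossing is at x = 0.
(c) The integer polynomial consistent with all of this is the stated p.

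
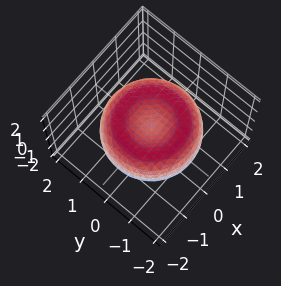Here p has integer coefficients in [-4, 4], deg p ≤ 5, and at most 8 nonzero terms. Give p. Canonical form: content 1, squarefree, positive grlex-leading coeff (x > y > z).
x^4 + 2*x^2*y^2 + y^4 - 2*x^2 - 2*y^2 + 3*z^2 - 1

deg p = 4. No degree-3 surface has this shape.
Symmetries: rotational symmetry about the z-axis ⇒ p depends on x, y only through x² + y².
Checking where it meets the axes: a circular section at z = 0 has radius between 1 and 2.
Fitting integer coefficients to these (and the overall shape) gives p.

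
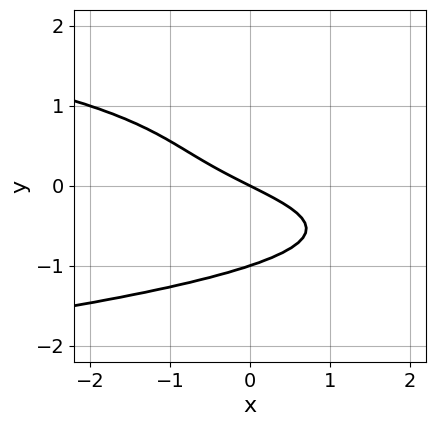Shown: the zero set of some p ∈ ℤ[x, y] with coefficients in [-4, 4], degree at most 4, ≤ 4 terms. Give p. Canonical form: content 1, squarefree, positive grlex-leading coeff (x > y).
deg p = 4. A generic line meets the curve in up to 4 points.
Reading off the gridlines: one x-axis crossing is at x = 0; among the integer gridlines, it crosses the y-axis at y ∈ {-1, 0}.
Putting this together gives p.

2*y^4 + x*y^2 + x + 2*y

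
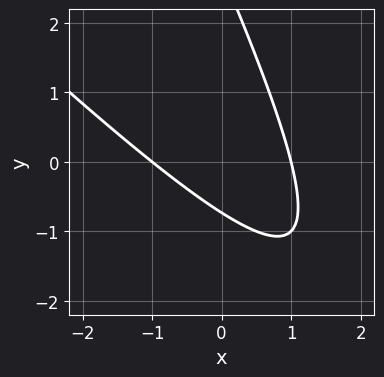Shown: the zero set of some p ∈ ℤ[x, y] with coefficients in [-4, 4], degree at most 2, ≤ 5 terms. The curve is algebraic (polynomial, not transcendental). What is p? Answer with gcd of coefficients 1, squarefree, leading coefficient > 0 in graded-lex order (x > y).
2*x^2 + 3*x*y + y^2 - 2*y - 2

First, degree: the shape is more complex than any degree-1 curve, so deg p = 2.
Then, from the visible intercepts: the x-axis gridline crossings are at x ∈ {-1, 1}.
Finally, putting this together gives p.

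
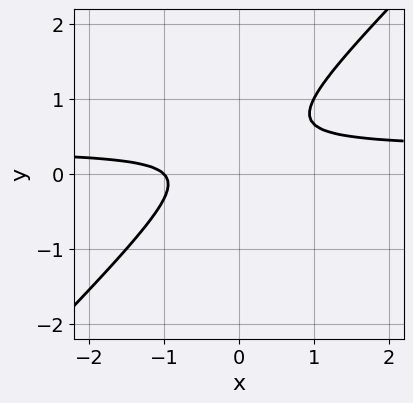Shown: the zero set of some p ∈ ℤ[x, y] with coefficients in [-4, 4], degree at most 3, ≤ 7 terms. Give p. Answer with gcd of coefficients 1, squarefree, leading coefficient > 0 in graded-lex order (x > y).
3*x*y - 3*y^2 - x + 2*y - 1

(a) Degree: a generic line meets the curve in up to 2 points, so deg p = 2.
(b) Observable constraints: it meets the x-axis at x = -1 (among the integer gridlines); it misses every integer gridline on the y-axis.
(c) Assembling these constraints gives the stated polynomial.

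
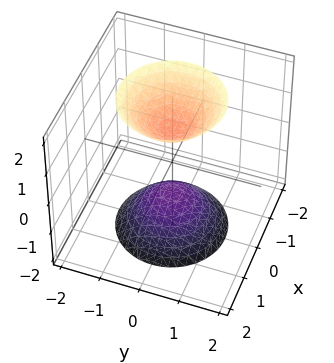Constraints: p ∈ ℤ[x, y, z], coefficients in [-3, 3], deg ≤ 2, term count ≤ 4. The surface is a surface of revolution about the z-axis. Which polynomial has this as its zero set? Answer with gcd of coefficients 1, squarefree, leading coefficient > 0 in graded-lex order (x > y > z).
First, there are 2 components. Treating them together as one polynomial.
Then, the degree is 2 — the shape is more complex than any degree-1 surface.
Next, symmetries: rotational symmetry about the z-axis ⇒ p depends on x, y only through x² + y².
Then, checking where it meets the axes: no y-intercept at any integer in the box; it misses every integer gridline on the x-axis; a circular section at z = -2 has radius between 1 and 2.
Finally, together with the visible shape, these determine p as stated. Check: (0, 0, -1) on the z-axis lies on the surface, and p(0, 0, -1) = 0. ✓

2*x^2 + 2*y^2 - z^2 + 1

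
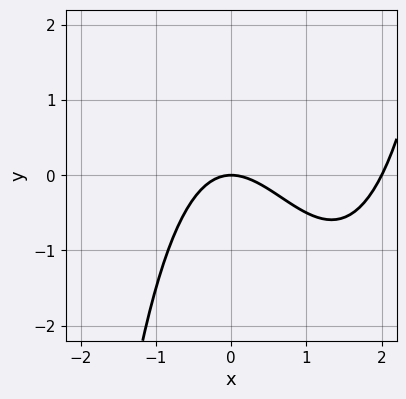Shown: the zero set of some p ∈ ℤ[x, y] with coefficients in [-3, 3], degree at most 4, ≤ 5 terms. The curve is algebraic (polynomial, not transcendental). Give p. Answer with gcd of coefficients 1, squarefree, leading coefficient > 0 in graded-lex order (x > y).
x^3 - 2*x^2 - 2*y

The degree is 3 — no degree-2 curve has this shape.
From the axis intercepts and sections: it meets the y-axis at y = 0 (among the integer gridlines); the x-axis gridline crossings are at x ∈ {0, 2}.
Fitting integer coefficients to these (and the overall shape) gives p.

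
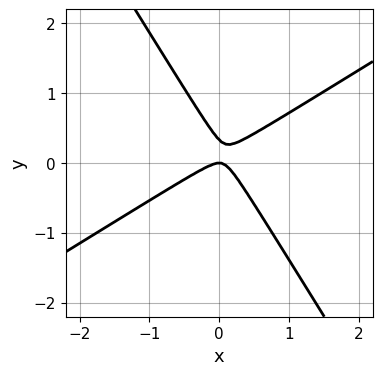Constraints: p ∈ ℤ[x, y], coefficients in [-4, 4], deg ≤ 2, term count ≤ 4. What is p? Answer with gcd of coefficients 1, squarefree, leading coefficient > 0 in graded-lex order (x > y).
First, degree: no degree-1 curve has this shape, so deg p = 2.
Next, from the axis intercepts and sections: it crosses the x-axis at the gridline x = 0; it crosses the y-axis at the gridline y = 0.
Finally, the integer polynomial consistent with all of this is the stated p.

3*x^2 - 3*x*y - 3*y^2 + y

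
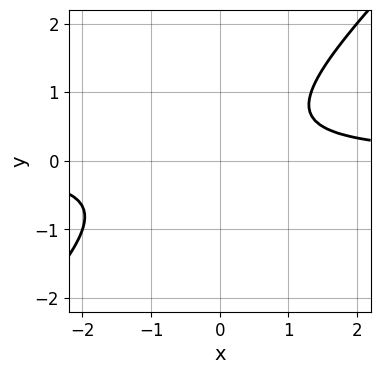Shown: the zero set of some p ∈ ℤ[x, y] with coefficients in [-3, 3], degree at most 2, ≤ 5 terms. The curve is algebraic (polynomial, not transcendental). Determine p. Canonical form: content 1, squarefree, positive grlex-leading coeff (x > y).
1. Degree: a generic line meets the curve in up to 2 points, so deg p = 2.
2. From the visible intercepts: it misses every integer gridline on the x-axis; it misses every integer gridline on the y-axis.
3. Assembling these constraints gives the stated polynomial.

3*x*y - 3*y^2 + y - 2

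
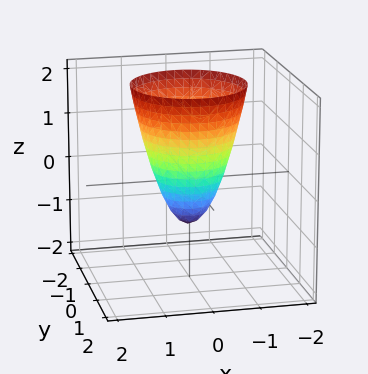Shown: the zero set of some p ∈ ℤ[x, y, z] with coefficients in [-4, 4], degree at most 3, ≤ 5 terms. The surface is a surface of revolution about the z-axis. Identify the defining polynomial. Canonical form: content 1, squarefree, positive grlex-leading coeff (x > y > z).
First, deg p = 2.
Then, symmetries: the surface is invariant under rotation about z: p = q(x² + y², z).
Then, from the visible intercepts: one z-axis crossing is at z = -1; a circular section at z = 0 has radius between 0 and 1.
Finally, putting this together gives p.

2*x^2 + 2*y^2 - z - 1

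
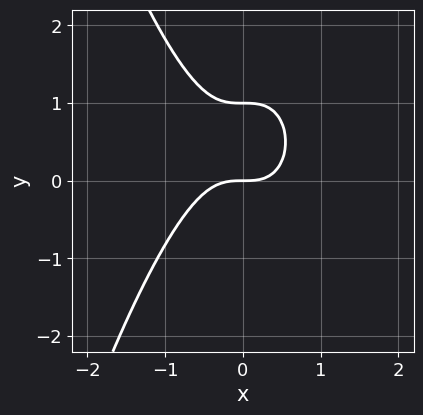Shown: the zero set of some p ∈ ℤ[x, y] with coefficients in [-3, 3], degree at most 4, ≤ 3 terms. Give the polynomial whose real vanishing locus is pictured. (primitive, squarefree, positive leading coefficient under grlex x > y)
1. deg p = 3. No degree-2 curve has this shape.
2. From the visible intercepts: among the integer gridlines, it crosses the y-axis at y ∈ {0, 1}; it crosses the x-axis at the gridline x = 0.
3. These observations pin down the coefficients.

3*x^3 + 2*y^2 - 2*y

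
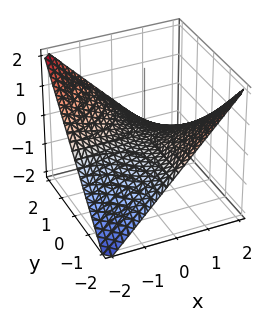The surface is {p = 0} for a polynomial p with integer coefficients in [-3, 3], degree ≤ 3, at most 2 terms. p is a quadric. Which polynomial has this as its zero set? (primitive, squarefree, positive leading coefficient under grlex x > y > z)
The degree is 2 — a hyperbolic paraboloid; a quadric.
Checking where it meets the axes: the visible y-axis segment lies entirely on the surface; one z-axis crossing is at z = 0.
The integer polynomial consistent with all of this is the stated p.

x*y + 2*z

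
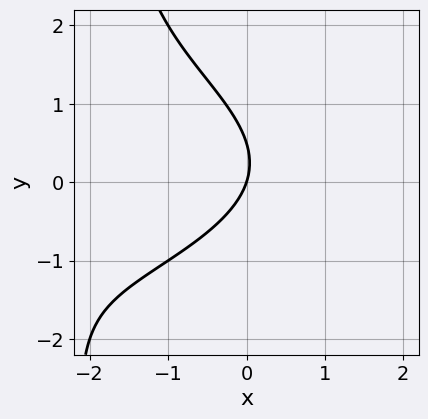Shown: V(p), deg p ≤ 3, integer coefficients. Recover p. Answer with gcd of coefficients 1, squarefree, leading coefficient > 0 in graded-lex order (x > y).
The degree is 3 — no degree-2 curve has this shape.
Reading off the gridlines: it meets the x-axis at x = 0 (among the integer gridlines); one y-axis crossing is at y = 0.
Fitting integer coefficients to these (and the overall shape) gives p.

x*y^2 + x^2 + 2*y^2 + 3*x - y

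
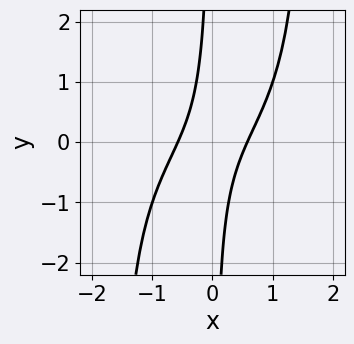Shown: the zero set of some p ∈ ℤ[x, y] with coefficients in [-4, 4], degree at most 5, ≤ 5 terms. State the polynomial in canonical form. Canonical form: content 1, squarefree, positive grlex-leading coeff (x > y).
x^3*y + 3*x^2 - 3*x*y - 1

First, deg p = 4. No degree-3 curve has this shape.
Then, from the axis intercepts and sections: it misses every integer gridline on the y-axis.
Finally, together with the visible shape, these determine p as stated.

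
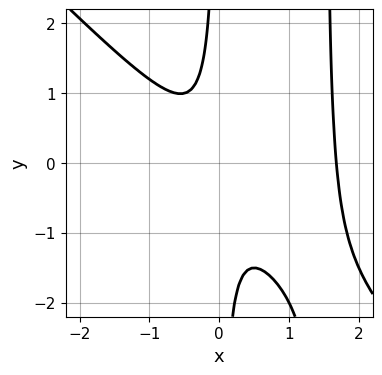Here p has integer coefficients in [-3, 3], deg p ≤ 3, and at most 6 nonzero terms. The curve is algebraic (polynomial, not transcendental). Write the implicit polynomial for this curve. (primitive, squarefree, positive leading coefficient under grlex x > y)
Degree: the shape is more complex than any degree-2 curve, so deg p = 3.
From the visible intercepts: the curve avoids every integer y-axis point in the box.
Assembling these constraints gives the stated polynomial.

2*x^3 + 2*x^2*y - 3*x^2 - 3*x*y - 1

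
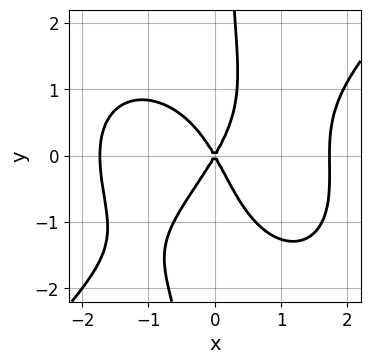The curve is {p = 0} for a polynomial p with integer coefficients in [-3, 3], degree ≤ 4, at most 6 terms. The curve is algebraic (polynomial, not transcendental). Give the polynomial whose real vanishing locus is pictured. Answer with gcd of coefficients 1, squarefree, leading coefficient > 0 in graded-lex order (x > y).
x^4 - x*y^3 - x*y^2 - 3*x^2 + y^2

1. deg p = 4. The shape is more complex than any degree-3 curve.
2. Observable constraints: one y-axis crossing is at y = 0; it meets the x-axis at x = 0 (among the integer gridlines).
3. Fitting integer coefficients to these (and the overall shape) gives p.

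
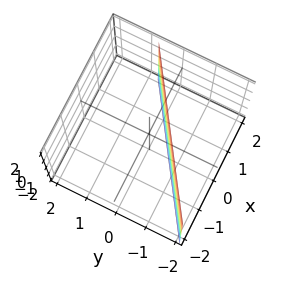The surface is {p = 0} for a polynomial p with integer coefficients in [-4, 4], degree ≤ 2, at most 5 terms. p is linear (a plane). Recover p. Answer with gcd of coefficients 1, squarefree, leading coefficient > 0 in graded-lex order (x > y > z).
(a) deg p = 1. Every cross-section is a straight line — this is a plane.
(b) From the visible intercepts: it misses every integer gridline on the z-axis; one x-axis crossing is at x = 1.
(c) Together with the visible shape, these determine p as stated.

2*x - 3*y - 2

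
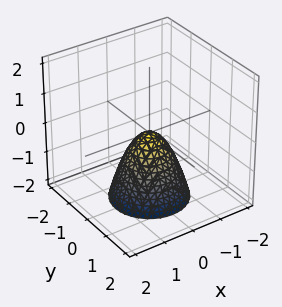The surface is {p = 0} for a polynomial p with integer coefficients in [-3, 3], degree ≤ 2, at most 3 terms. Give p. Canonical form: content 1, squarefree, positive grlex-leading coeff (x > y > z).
3*x^2 + 3*y^2 + 2*z

1. The degree is 2 — a single bowl opening along one axis; a quadric.
2. Symmetries: the surface is invariant under rotation about z: p = q(x² + y², z).
3. Against the integer gridlines: it meets the x-axis at x = 0 (among the integer gridlines); it crosses the z-axis at the gridline z = 0; it crosses the y-axis at the gridline y = 0; a circular section at z = -2 has radius between 1 and 2.
4. Putting this together gives p.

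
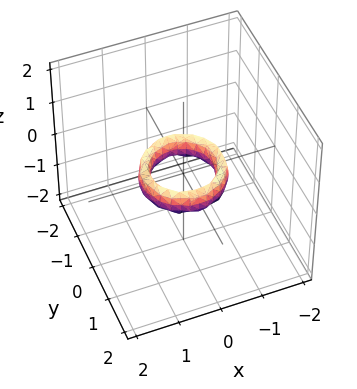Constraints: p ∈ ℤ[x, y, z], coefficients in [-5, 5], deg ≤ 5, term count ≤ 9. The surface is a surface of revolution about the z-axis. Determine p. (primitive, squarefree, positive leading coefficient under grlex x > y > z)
2*x^4 + 4*x^2*y^2 + 2*y^4 - 3*x^2 - 3*y^2 + z^2 + 1

1. Degree: a generic line meets the surface in up to 4 points, so deg p = 4.
2. By symmetry, every cross-section ⟂ z is a circle, so x, y appear only via x² + y².
3. From the axis intercepts and sections: the y-axis gridline crossings are at y ∈ {-1, 1}; it misses every integer gridline on the z-axis; a circular section at z = 0 has radius between 0 and 1; the x-axis gridline crossings are at x ∈ {-1, 1}.
4. Solving for integer coefficients yields p as stated.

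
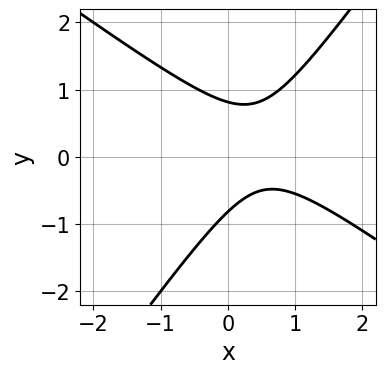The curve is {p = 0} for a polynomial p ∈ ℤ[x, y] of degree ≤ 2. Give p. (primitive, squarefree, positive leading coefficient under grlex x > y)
3*x^2 + 2*x*y - 3*y^2 - 3*x + 2

(a) The degree is 2 — the shape is more complex than any degree-1 curve.
(b) Against the integer gridlines: the curve avoids every integer x-axis point in the box.
(c) Putting this together gives p.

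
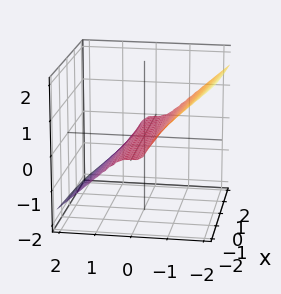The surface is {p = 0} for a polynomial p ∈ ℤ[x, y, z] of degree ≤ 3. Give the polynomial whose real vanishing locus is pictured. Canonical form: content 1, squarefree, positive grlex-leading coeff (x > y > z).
x*z^2 + 2*y^3 + 3*z^3 + z

(a) The degree is 3 — a generic line meets the surface in up to 3 points.
(b) Against the integer gridlines: every point of the x-axis in the box is on the surface; it meets the y-axis at y = 0 (among the integer gridlines).
(c) Solving for integer coefficients yields p as stated.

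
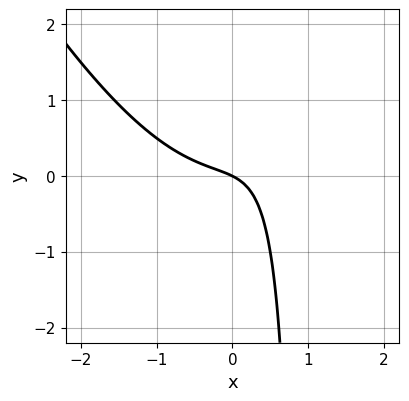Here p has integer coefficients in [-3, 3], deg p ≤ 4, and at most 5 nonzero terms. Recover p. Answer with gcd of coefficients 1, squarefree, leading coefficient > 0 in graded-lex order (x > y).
First, the degree is 3 — no degree-2 curve has this shape.
Next, from the axis intercepts and sections: one y-axis crossing is at y = 0; one x-axis crossing is at x = 0.
Finally, assembling these constraints gives the stated polynomial.

2*x^3 + x^2*y - 3*x*y + x + 2*y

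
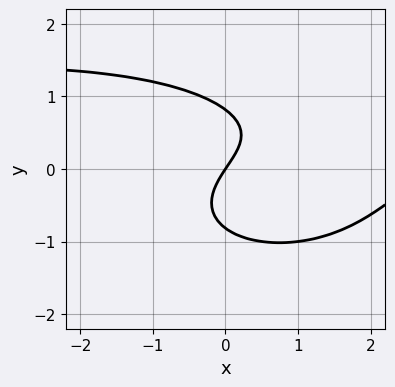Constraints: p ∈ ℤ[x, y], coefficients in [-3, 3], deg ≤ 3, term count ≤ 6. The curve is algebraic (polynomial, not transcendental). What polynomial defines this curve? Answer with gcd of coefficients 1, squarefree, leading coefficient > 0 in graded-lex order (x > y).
x^2*y + 3*y^3 - x^2 + 3*x - 2*y

The degree is 3 — the shape is more complex than any degree-2 curve.
Checking where it meets the axes: one x-axis crossing is at x = 0; it meets the y-axis at y = 0 (among the integer gridlines).
Putting this together gives p.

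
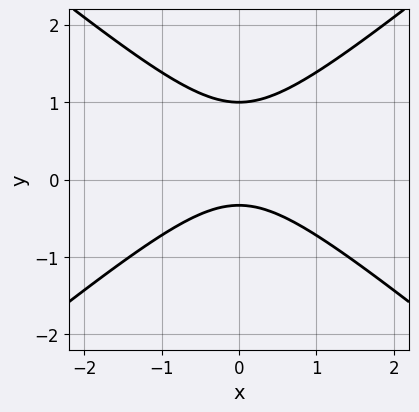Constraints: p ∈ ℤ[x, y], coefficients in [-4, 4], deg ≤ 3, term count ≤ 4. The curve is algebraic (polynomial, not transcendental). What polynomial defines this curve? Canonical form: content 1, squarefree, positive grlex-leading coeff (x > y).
First, the degree is 2 — the shape is more complex than any degree-1 curve.
Then, symmetries: the x ↦ −x reflection is a symmetry, so x appears only in even powers.
Next, from the axis intercepts and sections: one y-axis crossing is at y = 1; it misses every integer gridline on the x-axis.
Finally, assembling these constraints gives the stated polynomial.

2*x^2 - 3*y^2 + 2*y + 1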